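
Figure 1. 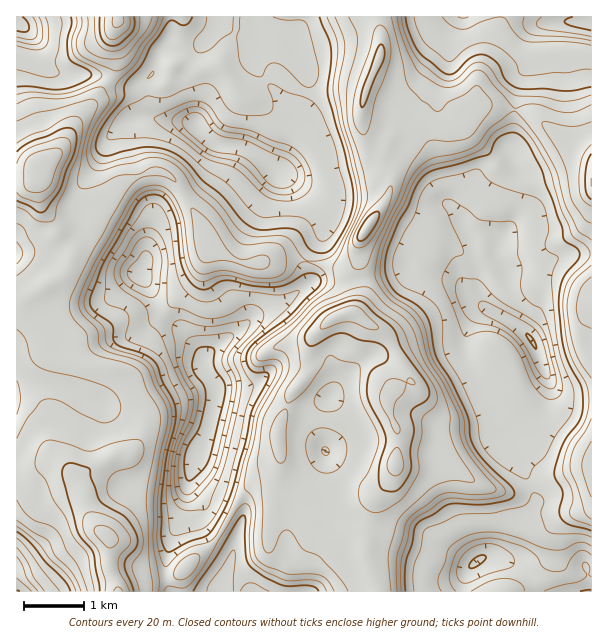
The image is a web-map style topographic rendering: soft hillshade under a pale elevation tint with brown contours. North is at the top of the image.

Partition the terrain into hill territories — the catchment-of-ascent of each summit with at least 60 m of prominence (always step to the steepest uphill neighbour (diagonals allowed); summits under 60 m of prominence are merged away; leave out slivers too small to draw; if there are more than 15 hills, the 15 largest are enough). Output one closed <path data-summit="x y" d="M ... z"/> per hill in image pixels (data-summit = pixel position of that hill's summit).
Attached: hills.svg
<path data-summit="347 314" d="M591 254l-24 0-10 4-20 10-31 4 2 19-9 12-3 9 33 24 7 12 14 35-2 12-7 13-28 26-7 0-8-8-32-76 0-17 3-7 6-11 11-7-12-7-11-14-11-9-29-4-16-8-17 8-37 8-39 0-30 20-27 12-18 17-23 15-12 13 0 9 12 18 0 15-10 36-14 31-4 20 14 19 0 11 3 7 8 9 21 12-2 12-15 33 245 1 6-22 15-12 14 0 25 12 13 11 8 11 48 0z"/><path data-summit="39 167" d="M299 16l-126 0-3 22-12 16-6 20-15 12-14 0-16-8-12-4-33 0-12-4-6-7-6-21-12-14-8-4-2 0 1 364 10-3 29 0 10 3 18 10 17 4 4 2 17-2 24-14 34-15 23-6 1-8 12-13 23-15 13-13 32-16 24-18 0-23 22-40 0-8-4-6-18-17-32-20 7-12 9-24 4-21 12-33 0-6-4-8-3-22-5-9 4-12z"/><path data-summit="368 227" d="M588 16l-288 0-4 19 5 9 3 22 4 8 0 6-12 33-4 21-9 24-7 12 32 20 18 17 4 6 0 8-22 40 0 23 6-2 39 0 37-8 18-8 15 8 33 6 10 13 10 8-4-13 2-43-2-11-3-4 13 0 21 6 9-14 2-12-4-15 7-16 0-14-7-16 2-8 2-30 6-30 3-9 6-7 1-30 4-6 8-5 46-2z"/><path data-summit="107 536" d="M203 367l-23 6-34 15-24 14-11 2-27-6-18-10-10-3-29 0-11 4 1 203 153-1-4-9 2-31 6-18 10-20 4-34 8-23 10-19 10-36 0-15z"/><path data-summit="591 183" d="M591 22l-49 2-6 2-6 9-1 30-6 7-3 9-6 30-2 30-2 8 7 16 0 14-7 16 4 15-2 12-12 18 0 20 7 11 30-3 20-10 10-4 25 0z"/><path data-summit="119 20" d="M171 16l-154 0-1 7 10 5 12 14 6 21 6 7 12 4 33 0 12 4 16 8 14 0 15-12 6-20 12-16z"/>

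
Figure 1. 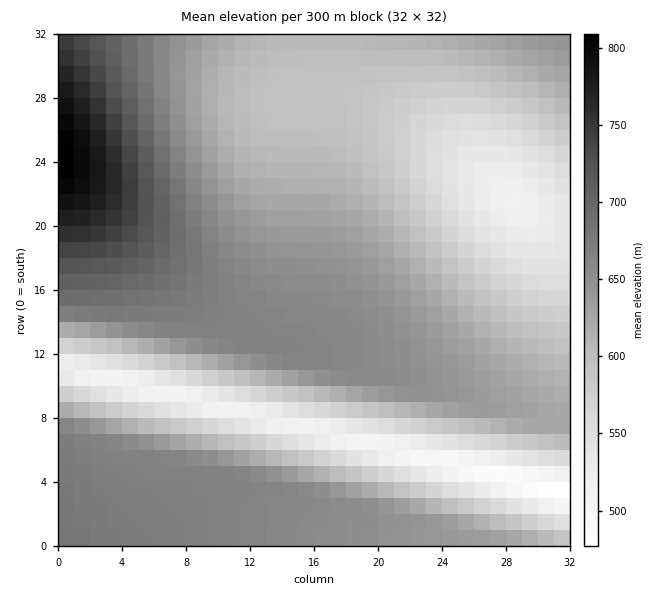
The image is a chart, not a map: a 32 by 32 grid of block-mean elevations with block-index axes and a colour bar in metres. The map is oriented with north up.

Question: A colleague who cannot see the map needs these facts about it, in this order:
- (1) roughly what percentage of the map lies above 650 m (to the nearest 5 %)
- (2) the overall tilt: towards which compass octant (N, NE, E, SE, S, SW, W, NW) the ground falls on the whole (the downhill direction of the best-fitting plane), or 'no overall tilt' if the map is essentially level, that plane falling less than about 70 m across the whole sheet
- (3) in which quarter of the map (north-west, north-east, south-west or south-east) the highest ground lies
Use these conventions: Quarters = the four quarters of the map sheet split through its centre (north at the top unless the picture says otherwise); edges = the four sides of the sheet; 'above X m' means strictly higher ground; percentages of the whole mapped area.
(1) Roughly 35 % of the ground is higher than 650 m.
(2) The general tilt is down to the east (the land rises towards the west).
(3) The highest point lies in the north-west quarter of the map.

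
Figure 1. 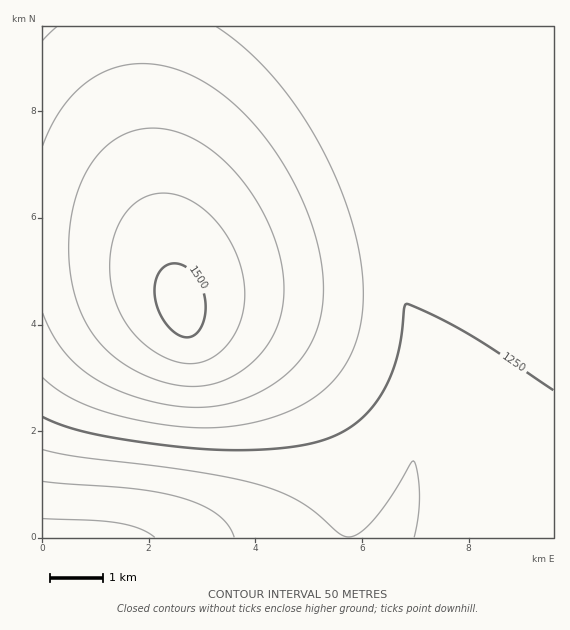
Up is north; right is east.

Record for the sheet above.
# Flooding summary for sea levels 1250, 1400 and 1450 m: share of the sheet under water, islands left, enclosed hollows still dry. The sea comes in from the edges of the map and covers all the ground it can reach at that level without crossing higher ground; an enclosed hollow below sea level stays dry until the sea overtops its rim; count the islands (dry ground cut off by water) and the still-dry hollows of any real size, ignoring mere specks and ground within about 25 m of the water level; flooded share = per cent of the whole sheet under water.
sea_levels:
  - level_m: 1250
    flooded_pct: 26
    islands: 0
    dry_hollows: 0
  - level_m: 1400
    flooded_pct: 84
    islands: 1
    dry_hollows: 0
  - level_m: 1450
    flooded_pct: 93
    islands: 1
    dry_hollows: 0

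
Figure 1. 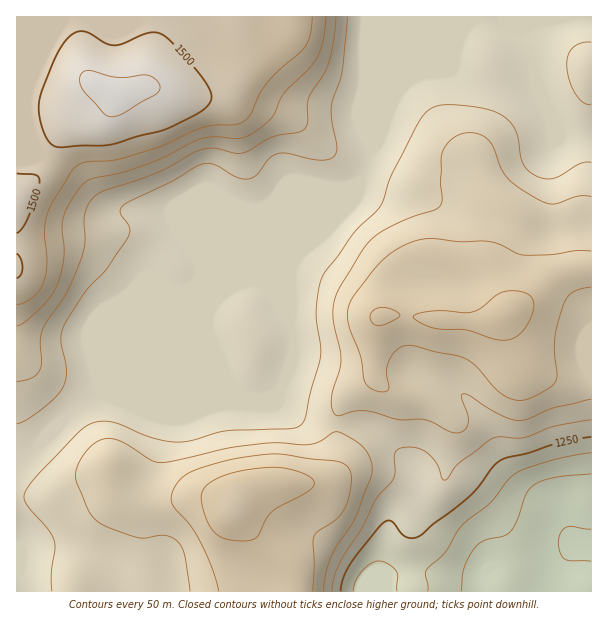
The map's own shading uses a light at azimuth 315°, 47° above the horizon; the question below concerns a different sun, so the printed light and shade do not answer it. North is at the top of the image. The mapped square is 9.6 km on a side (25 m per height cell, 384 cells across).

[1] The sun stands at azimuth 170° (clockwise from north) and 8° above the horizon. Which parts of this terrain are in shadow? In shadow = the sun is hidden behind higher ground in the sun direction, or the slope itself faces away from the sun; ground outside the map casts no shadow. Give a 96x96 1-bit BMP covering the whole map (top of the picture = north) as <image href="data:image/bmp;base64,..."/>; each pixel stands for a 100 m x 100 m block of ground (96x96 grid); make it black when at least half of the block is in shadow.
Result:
<image width="96" height="96" href="data:image/bmp;base64,Qk2+BAAAAAAAAD4AAAAoAAAAYAAAAGAAAAABAAEAAAAAAIAEAAATCwAAEwsAAAIAAAAAAAAA////AAAAAAAAAAAAAAAAAAAAAAAAAAAAAAAAAAAAAAAAAAAAAAAAAAAAAAAAAAAAAAAAAAAAAAAAAAAAAAAAAAAAAAAAAAAAAAAAAAAAAAAAAAAAAAAAAAAAAAAAAAAAAAAAAAAAAAAAAAAAAAAAAAAAAAAAAAAAAAAAAAAAAAAAAAAAAAAAAAAAAAAAAAAAAAAAAAAAAAAAAAAAAAAAAAAAAAAAAAAAAAAAAAAAAAAAAAAAAAAAAAAAAAAAAAAAAAAAAAAAAAAAAAAAAAAAAAAAAAAAAAAAAAAAAAAAAAAAAAAAAAAAAAAAAAAAAAAf+AAAAAAAAAAAAAA////gAAAAAAAAAAA////wAAAAAAAAAAB////4AAAAAAAAAAB////wAAAAAAAAH//////wAAAAAAAAH//////gAAAAAAAAH/x////gAAAAAAAAD/g////AAAAAAAAAD+Af//+AAAAAAAAAB8AP//8AAAAAAAAAAwAD//8AAAAAAAAAAAAB//4AAAAAAAAAAAAAP/gAAAAAAAAAAAAAAAAAAAAAAAAAAAAAAAAAAAAAAAAAAAAAAAAAAAAAAAAAAAAAAAAAAAAAAAAAAAAAAAAAAAAAAAAAAAAAAAAAAAAAAAAAAAAAAAAAAAAAAAAAAAAAAAAAAAAAAAAAAAAAAAAAAAAAAAAAAAAAAAAAAAAAAAAAAAAAAAAAAAAAAAAAAAAAAAAAAAAAAAAAAAAAAAAAAAAAAAAAAAAAAAAAAAAAAAAAAAAAAAAAAAAAAAAAAAAAAAAAAAAAAAAAAAAAAAAAAAAAAAAAAAAAAAAAAAAAAAAAAAAAAAAAAAAAAAAAAAAAAAAAAAAAAAAAAAAAAAAAAAAAAAAAAAAAAAAAAAAAAAAAAAAAAAAAAAAAAAAAAAAAAAAAAAAAAAAAAAAAAAAAAAAAAAAAAAAAAAAAMAAAAAAAAAAAAAAAPgAAAAAAAAAAAAAAP8AAAAAAAAAAAAAAP8AAAAAAAAAAAAAAPgAAAAAAAAAAAAAAGAAAAAAAAAAAAAAAAAAAAAAAAAAAAAAAAAAAAAAAAAAAAAAAAAAAAAAAAAAAAAAAAAAAAAAAAAAAAAAAAAAAAAAAAAAAAAAAAAAAAAAAAAAAAAAAAAAAAAAAAAAAAAAAAAAAAAAAAAAAAAAAAAAAAAAAAAAAAAAAAAAAAAAAAAAAAAAAAAAAAAAAAAAAAAAAAAAAAAAAAAAAAAAAAAAAAAAAAAAAAAAAAAAAAAAAAAAAAAAAAAAAAAAAAAAAAAAAAAAAAAAAAAAAAAAAAAAAAAAAAAAAAAAAAAAAAAAAAAAAAAAAAAAAAAAAAAAAAAAAAAAAAAAAAAAAAAAAAAAAAAAAAAAAAAAAAAAAAAAAAAAAAAAAAAAAAAAAAAAAAAAAAAAAAAAAAAAAAAAAAAAAAAAAAAAAAAAAAAAAAAAAAAAAAAAAAAAAAAAAAAAAAAAAAAAAAAAAAAAAAAAAAAAAAAAAAAAAAAAAAAAAAAAAAAAAAAAAAAAAAAAAAAAAAAAAAAAAAAA="/>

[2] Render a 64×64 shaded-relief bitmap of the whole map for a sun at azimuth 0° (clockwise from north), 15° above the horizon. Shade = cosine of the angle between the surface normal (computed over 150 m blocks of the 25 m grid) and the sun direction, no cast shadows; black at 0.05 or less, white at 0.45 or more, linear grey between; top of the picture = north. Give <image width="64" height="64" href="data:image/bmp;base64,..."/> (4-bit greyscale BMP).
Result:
<image width="64" height="64" href="data:image/bmp;base64,Qk12CAAAAAAAAHYAAAAoAAAAQAAAAEAAAAABAAQAAAAAAAAIAAATCwAAEwsAABAAAAAAAAAAAAAAABEREQAiIiIAMzMzAERERABVVVUAZmZmAHd3dwCIiIgAmZmZAKqqqgC7u7sAzMzMAN3d3QDu7u4A////AIh3iIiIiHd3d3d3d3d3d3d3ZVaIiIiIiIiIiIh3eIiJiIiImIiId3d3d3d3d3d3eIdURXiIiIiHd4iIiHd4iJmIiJmZmIh3d3d3d3dmZmd4h1MzV3d3d3ZneIiHd3iImYiImamYd3d3d3dmZmZmd4mXUyI1ZVVVVWZnd3d3iIiZh3iJmId2Z3d3dmVVVWZ4mZdTIjRVVERVVmZmd3eIiIh3d3iHdmZmd2ZVVERFZ4mZh1QiJFVVVVVVVWZnd4iIiGZmZ3ZlVWZmVURERFVniIh3VDIkVmZmVVVVVmd3d3d3VVVmZmVVVmVURFVVVmd3ZmZUMzRWd2ZURERWZ3d3d3dVVmZ2ZVZmZlRFZnd2ZmZVVVVERFZnZlQzNEVnd3d3ZmZmd3dmZnd3ZmZ3iId2ZVVVVVVERWZmVDMzRWd3d2ZmiIh3d3d3iIiIiIiZmHdlVVVmZlREVmZlQzRFVmZmZmaZmYh3d3eJmaqqqqqpiHdmZ3d2VEVmd3ZVRERVVVVVVpmqmId3d4maq8zMzMuqmZmZmZdlVnd3d3ZVVEQzMzRFmaqqmId4iZq83u7u7t3N3dzLqYd3iHd3dmVUMhESIzSImruqmZmaq83v/////////ty6qZiHd3dlVVQyEBESIoiJq7u7u7zM3e/////////+3Mu6mGZmZVRERDERERERd4iavM3d3d3d3e7v/////+3Lu7qGVVVURERDIhERERF3eIms3u7t3My8zN3e7//ty6qqqHVERERFVUMiIiIhEWZ3iJvN3dy6qZqrvMzN3cupmIh2VDNERWZ2UyIiIiIiZmZ4irzLqZiIiJmqqqqqqZiHZVQzM0RWeIZTIiIiIiJVVmeJqqmYiIiIiImYiImZmIdkMiNEVXiZhkMzMiIiM1VVZ4iZiIiIiIiIiIiIiIiZiGVDRWd4iZh1QzNDMzNEVVVniIiIiIiIiIiIh3eIiZmZhlVniZmYh1RERVVEVWZVVmeIiIiIiIiIiIh3d3iJmZmYd3iZmIdlVFVmZmZ4iFZneIiIiIiIiIiIiHd3eIiZmZh3eIiHZVREVmd3eImYZniIiIiIiIiIiIiId3d4iImYh3d3dmVEREVWd3eIiYhniJmYiIiIiIiIiId3d3eIiId2ZmZVRDM0RVZ3eIiIiHeIiIiIiIiIiIiIh3eIiIiHdmZlVUQzMzRFVmd3iIeIZmd3iIiIiIiIiIh3eIiIiHdmZVVUQzM0RFVmZnd3d3hVVVZ3iIiIiIiIiIiImZiId3ZmZmVVVWZmd3ZmZ3d3dzMzRWeIiIiIiIiIiJmZmIiHd3eIh3eImZmZiHd3d3dnIiI0VneIiIiIiIiJmZmIiIiImaqqqqu7u6qpmId3dmYiIjNFZniIiIiIiIiZmYiIiJmru7u7u7u7uqqqqYdmZURDNEVWZ4iIiIiIiImYiIiImru7u6qqqqqqq7y6l2VUZlVVVVVneIiHeIiIiIiIiImru7qqmZmZmZmqvLqYdlR3d2VVVmd3iHd4iIiIiIiIiau7upmIiIiIiJqruqmHdoiHdmZmZnd3eIiIiIiIiIiZq7u6qYiHd4iJmaqqu6qqiIiHdmZmZ3eIiIiIiIiIiImqu7uqmYiImZmZmaq8zMyIiIiHd3Zmd4iIiIiIiIiIiZqrzMu6qqqqqqqZmrvMzHeIiIiIh3d4iIiIiIiIiIiIiavMzMzLu7uqqpmZqqu7ZneIiImYiIiIiIiIiIiIiIiIq8zdzMzMuqqpmImZmZlmZmZ3iJmIiIiIiIiIiIiIiIiavMzMy7uqmZiImZmYiHZlVVZnd3d3eIiIiIiIiIiIiImquqqqqZmZiImqqpmYh2VEREREVVZniIiId3eIiIiIiJmZmYiIiIiImru7uqmYZURDMhEiM0VniHZlZniIiIiIiZmIiIiIiImszMzLuqmGVEMhAAARI0VnZUVWd4h3d3eImZiIiIiImrzNzMy7qpdlQyEAAAABJEVERFZmdmVWZ4iZmZiIiIiaq7zLu7uZmGUyEQAAAAARIzM0VWVURFZniJqqmYiIiJmqqqq7u4iHZDEREREAAAABEiM0REREV3iImaqZiIiImZmZmaq7iIdkMiESIRAAAAAAERIiM0V4iYiJmqqZmZmZmYiImaqIdmVEMzMiIRAAAAAAERI0VomZiIiZqqqqqqqZiIiIiIh3ZmZVREMzIQAAABEiI0VniZiIiJmqqru7u6mYiId3iHd3d3ZlVURDIhEiM0RFZ4iIiIiImZqrvMzLqpmId2aIiIh3d3ZmVVVEREVVVWZ3iIiIiIiJmqu8zLupmYh2ZYiIiHdnd3dmZmd3d2ZlZmd3d3eIiImaq7u7qpmYiHZliImId3eIiHd4iIiId2VVVVVmd4iIiZqqqqmYiIiHdmaIiZiHiZmZiJmZmYiHZURERFZ3iIiImZqZmIiIiId2ZoiJmZmqu6qZqqqZiIh2VDM0VniIiIiIiIiIeIiIh3d3iImZqrvLu6q7qZiIiHdlQzRWeIiIiIiIiIiIiIiHiIiIiJqru7u7u7qZiIiIh3ZURFZ4iIiIiIiIiImYiIiJmoiImqu6qru6qZiIiIiIdmVVVniIiIiIiIiJmZiIiJq7iIiJqqmZmqqZiIiIiIh3dmZmd4iIiIiIiImZmIiJq7yIiImZmIiJmYiIiIh3iId3d2Z3iIiIiIiIiZmIiImau4iIiJmIiIiIiIiIiIeIiId3d3eIiIiIiIiIiIiIiJmq"/>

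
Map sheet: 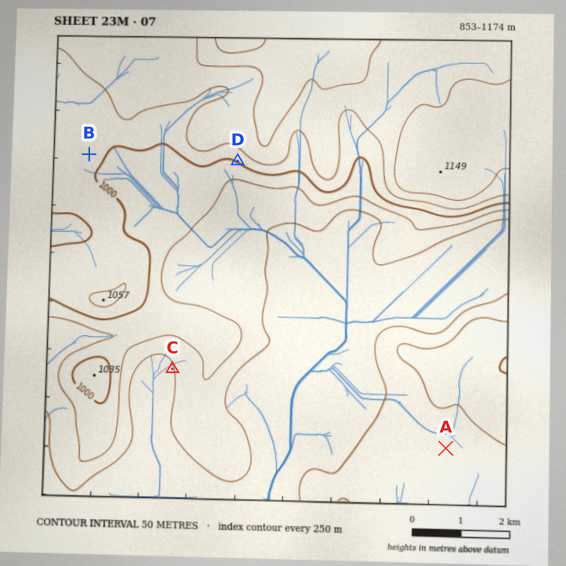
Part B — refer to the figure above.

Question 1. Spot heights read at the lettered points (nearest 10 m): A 930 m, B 1020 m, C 900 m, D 1000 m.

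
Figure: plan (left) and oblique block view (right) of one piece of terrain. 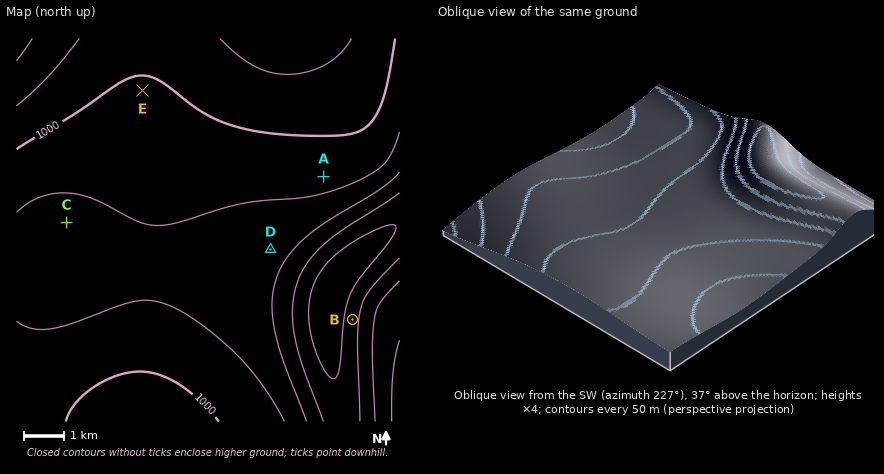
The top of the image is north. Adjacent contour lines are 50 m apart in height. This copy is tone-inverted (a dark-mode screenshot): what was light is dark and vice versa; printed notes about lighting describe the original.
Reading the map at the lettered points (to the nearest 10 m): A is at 1030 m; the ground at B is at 1170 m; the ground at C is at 1060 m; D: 1080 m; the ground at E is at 1010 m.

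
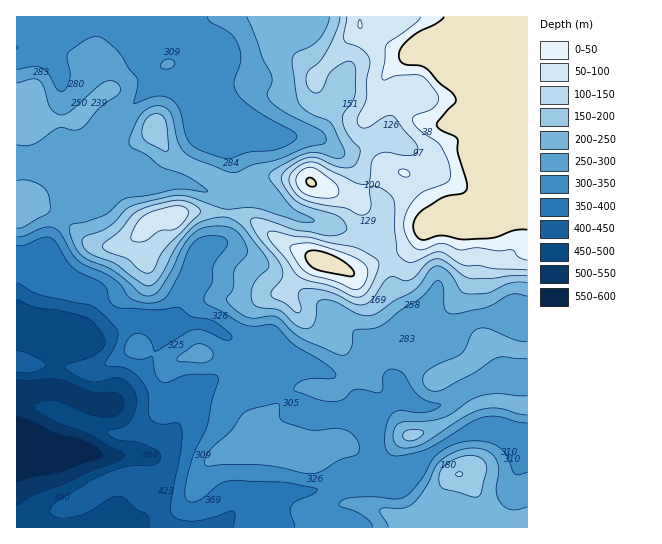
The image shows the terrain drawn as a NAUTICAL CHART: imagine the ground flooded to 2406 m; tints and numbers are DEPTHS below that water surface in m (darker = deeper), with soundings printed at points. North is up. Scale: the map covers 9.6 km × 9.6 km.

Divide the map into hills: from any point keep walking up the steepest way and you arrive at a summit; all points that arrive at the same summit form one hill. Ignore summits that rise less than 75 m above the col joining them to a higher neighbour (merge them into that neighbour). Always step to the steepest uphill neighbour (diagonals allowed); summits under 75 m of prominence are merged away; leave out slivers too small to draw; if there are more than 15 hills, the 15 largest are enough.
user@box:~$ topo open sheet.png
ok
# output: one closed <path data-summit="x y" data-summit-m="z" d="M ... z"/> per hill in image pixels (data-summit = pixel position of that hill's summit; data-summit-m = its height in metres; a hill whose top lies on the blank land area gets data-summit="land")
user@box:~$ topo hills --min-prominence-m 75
<path data-summit="land" d="M527 16l-342 1 4 9 12 16 23 55 13 14 37 25 33 0 18 5 20 15 12 13 22 28 4 10 0 8-11 19 17 29 3 24 4 12 15 24 17 14-3 8-24 24-4 9 1 9-9-16-5-16-7-8-27-18-25-22-42-24-34-27-26-12-13 3-9 6-5 13-1 17-18 32-7 9-11 0-12-4-16 0-37 21-15 0-10-6-8-2 10-39 0-11-28-26 14-34 19-29 21-52 14-15-12 34-4 17 2 5 14 2 15-5 53 1 38 14 20 0 6-2 0-4-12-43-56-130-159 1 1 511 198 0 7-3 17-18 18-8 14-2 15-5 28-1 25-11 15 0 9 3 15-2 5-7-7-13-4-22 3-22 4-6 19-12 25 8 11 0 53-27 41 2z"/><path data-summit="174 217" data-summit-m="2346" d="M110 128l-13 14-21 52-19 29-14 34 28 26-2 18-9 32 9 2 10 6 19-1 33-20 16 0 12 4 11 0 7-9 18-32 1-17 5-13 19-12 4-11 3-35-10 0-38-14-53-1-15 5-14-2-2-5 2-12z"/><path data-summit="459 474" data-summit-m="2257" d="M482 433l-15 0-8 3-24 13-21 18-35 14-16 2-9-3-15 0-25 11-28 1-15 5-18 3-14 7-17 18-6 2 311 1 1-90-33-1z"/><path data-summit="land" d="M250 192l-21 3-2 2-4 40-8 8 14 0 20 11 34 27 42 24 25 22 27 18 7 8 5 16 9 16-1-9 4-9 24-24 3-8-17-14-15-24-4-12-3-24-16-28-6-3-16-1-56-15-29-20z"/><path data-summit="land" d="M185 16l-9 1 55 129 12 47 20 2 27 18 13 6 48 12 20 2 10-14 2-12-4-10-22-28-12-13-28-19-43-1-37-25-13-14-23-55z"/><path data-summit="411 435" data-summit-m="2221" d="M506 380l-23 1-49 26-11 0-25-8-19 12-4 6-3 22 4 22 7 13-3 5 3 1 31-13 25-20 28-14 15 0 13 4 32 0 1-54z"/>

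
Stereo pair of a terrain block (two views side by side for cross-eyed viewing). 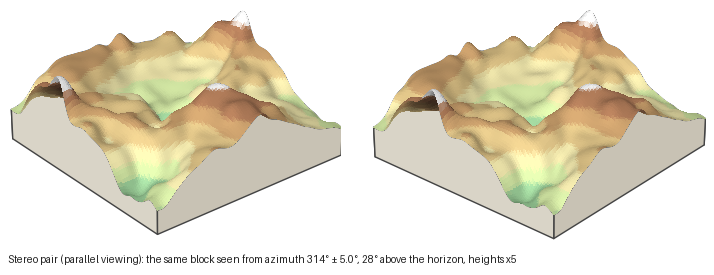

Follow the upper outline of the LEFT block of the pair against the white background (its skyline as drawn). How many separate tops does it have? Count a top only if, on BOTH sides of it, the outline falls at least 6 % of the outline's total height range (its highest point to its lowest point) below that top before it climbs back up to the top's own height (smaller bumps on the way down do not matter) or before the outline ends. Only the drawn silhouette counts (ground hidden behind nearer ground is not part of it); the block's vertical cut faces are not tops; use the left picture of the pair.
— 3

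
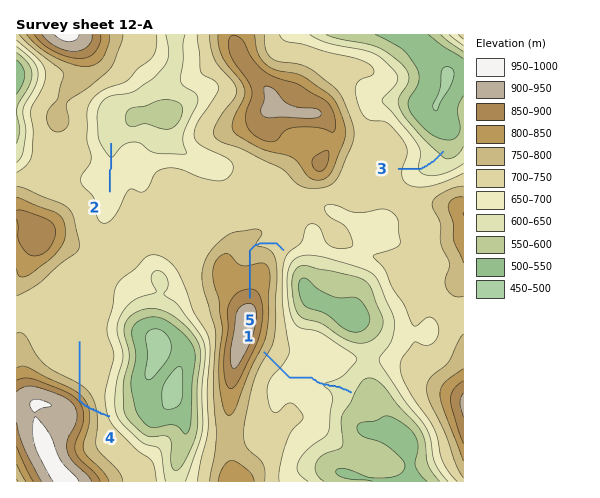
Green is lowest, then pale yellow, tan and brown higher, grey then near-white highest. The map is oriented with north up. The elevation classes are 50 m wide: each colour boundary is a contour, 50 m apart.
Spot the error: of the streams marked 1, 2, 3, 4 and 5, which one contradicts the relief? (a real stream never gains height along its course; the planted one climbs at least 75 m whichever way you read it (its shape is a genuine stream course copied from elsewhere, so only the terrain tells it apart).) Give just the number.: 4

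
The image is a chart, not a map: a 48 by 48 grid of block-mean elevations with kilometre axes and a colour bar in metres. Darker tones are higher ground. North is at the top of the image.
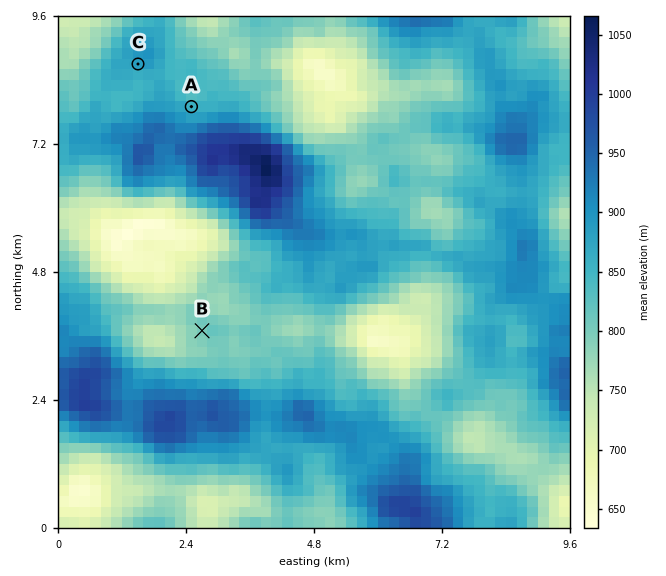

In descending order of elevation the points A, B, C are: C A B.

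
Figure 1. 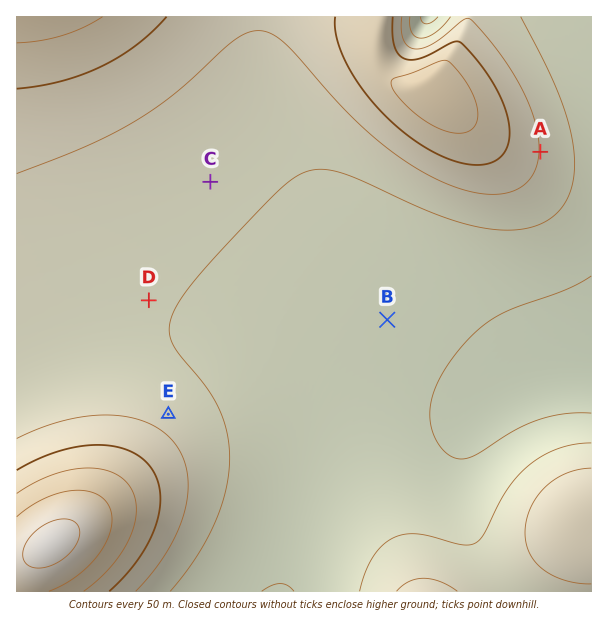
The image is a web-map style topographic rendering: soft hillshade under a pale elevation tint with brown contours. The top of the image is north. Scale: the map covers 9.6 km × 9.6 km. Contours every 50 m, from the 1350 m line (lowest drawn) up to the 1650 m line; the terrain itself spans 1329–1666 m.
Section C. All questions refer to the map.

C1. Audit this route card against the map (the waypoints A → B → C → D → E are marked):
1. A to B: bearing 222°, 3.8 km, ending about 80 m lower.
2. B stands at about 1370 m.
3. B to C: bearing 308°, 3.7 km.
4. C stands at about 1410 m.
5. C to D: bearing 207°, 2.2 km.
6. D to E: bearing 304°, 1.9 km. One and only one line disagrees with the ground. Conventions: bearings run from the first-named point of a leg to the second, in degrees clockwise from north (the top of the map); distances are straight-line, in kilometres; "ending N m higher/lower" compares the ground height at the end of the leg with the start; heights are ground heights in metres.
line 6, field bearing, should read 170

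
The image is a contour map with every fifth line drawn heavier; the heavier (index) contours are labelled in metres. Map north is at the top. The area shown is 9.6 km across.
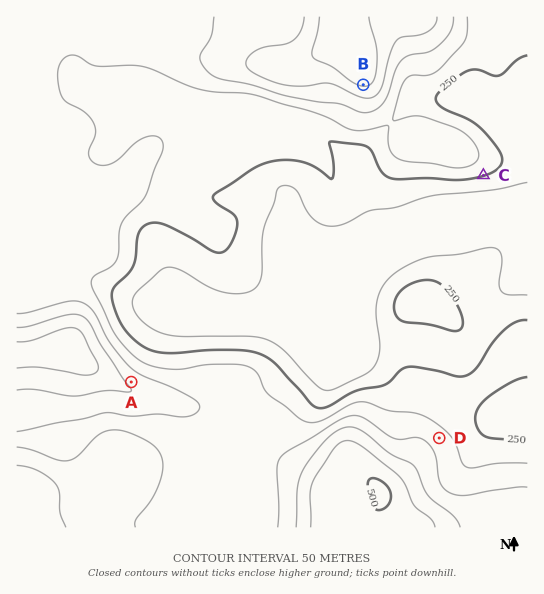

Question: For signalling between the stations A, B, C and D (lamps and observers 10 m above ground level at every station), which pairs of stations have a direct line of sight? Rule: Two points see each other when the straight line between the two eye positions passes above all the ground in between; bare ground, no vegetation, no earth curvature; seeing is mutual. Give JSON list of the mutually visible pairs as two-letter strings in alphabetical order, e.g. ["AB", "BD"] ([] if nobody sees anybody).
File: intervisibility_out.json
["AB", "AC", "BD", "CD"]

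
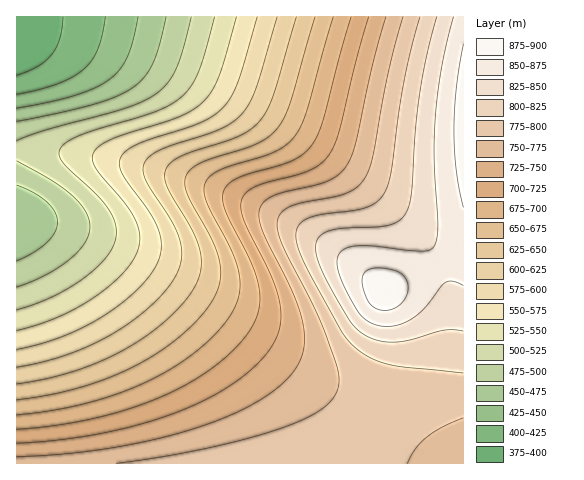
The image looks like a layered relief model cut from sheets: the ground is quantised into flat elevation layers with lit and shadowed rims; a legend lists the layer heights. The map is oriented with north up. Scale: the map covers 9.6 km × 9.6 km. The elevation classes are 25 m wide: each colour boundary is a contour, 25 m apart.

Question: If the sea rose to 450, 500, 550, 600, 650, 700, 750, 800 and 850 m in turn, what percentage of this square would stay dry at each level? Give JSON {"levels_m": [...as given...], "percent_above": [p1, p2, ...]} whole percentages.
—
{"levels_m": [450, 500, 550, 600, 650, 700, 750, 800, 850], "percent_above": [96, 89, 80, 70, 61, 50, 37, 17, 7]}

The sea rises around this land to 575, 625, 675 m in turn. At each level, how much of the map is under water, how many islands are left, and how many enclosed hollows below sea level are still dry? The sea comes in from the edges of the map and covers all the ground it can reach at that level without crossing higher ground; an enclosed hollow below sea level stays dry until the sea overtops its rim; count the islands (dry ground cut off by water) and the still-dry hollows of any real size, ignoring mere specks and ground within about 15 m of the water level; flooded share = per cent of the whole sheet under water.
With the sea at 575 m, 25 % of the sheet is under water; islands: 0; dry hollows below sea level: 0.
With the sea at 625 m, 34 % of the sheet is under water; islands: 0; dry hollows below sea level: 0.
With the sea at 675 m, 45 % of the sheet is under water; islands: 0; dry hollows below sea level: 0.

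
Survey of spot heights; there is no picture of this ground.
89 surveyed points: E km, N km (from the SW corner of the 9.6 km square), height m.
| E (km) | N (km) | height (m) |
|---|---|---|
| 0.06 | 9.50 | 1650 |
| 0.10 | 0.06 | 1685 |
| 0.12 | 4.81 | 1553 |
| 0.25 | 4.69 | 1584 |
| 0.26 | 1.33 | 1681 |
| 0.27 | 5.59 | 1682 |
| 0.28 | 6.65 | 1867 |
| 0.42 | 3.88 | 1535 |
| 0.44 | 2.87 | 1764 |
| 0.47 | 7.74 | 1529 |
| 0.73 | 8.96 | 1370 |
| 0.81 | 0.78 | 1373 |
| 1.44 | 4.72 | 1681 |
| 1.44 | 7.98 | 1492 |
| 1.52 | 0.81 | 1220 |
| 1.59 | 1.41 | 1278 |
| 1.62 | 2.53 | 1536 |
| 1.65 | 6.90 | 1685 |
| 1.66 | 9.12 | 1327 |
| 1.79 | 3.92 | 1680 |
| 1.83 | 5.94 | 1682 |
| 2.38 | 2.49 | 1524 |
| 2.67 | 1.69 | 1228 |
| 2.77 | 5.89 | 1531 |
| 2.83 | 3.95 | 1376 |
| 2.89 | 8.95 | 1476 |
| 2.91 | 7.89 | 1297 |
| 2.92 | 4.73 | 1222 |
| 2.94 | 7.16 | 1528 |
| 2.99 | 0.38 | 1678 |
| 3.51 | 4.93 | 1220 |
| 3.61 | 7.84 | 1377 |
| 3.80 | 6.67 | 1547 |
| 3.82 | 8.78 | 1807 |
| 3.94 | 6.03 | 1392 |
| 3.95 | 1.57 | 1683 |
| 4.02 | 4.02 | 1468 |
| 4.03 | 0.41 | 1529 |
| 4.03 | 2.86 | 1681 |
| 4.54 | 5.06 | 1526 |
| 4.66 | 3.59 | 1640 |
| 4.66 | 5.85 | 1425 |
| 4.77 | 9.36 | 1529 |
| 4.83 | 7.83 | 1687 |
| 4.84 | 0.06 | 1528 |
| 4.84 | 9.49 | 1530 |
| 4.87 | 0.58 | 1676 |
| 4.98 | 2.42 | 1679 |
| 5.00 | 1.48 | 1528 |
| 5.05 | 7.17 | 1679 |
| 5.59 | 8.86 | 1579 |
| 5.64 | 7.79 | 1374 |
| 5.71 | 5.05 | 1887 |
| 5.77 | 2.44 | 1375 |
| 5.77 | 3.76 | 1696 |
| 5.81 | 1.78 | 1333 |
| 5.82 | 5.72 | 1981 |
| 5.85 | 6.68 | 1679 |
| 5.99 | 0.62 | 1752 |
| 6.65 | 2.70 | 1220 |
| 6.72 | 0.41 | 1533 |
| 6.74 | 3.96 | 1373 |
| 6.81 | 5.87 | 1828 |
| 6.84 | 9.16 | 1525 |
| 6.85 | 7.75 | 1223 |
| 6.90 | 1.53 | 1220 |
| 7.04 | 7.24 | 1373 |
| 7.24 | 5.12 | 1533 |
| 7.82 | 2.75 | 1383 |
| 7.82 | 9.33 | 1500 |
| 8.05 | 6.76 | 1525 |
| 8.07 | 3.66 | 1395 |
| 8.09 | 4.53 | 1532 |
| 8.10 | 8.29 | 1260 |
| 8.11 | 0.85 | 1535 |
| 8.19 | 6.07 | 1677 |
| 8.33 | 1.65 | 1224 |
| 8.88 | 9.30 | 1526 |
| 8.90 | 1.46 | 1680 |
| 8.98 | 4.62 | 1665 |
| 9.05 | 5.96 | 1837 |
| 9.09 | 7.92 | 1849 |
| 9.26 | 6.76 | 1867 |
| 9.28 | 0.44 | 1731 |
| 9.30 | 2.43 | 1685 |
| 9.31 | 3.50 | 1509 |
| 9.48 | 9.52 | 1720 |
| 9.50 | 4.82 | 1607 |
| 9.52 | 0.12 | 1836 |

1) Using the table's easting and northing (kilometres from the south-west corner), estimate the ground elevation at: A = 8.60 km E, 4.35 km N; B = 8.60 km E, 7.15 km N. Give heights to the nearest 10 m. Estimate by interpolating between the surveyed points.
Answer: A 1530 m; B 1690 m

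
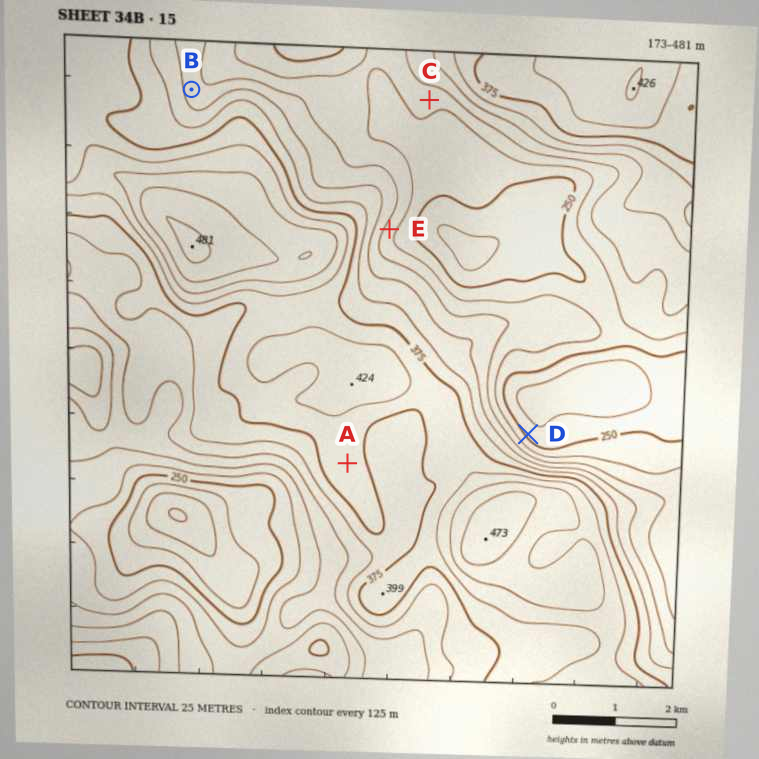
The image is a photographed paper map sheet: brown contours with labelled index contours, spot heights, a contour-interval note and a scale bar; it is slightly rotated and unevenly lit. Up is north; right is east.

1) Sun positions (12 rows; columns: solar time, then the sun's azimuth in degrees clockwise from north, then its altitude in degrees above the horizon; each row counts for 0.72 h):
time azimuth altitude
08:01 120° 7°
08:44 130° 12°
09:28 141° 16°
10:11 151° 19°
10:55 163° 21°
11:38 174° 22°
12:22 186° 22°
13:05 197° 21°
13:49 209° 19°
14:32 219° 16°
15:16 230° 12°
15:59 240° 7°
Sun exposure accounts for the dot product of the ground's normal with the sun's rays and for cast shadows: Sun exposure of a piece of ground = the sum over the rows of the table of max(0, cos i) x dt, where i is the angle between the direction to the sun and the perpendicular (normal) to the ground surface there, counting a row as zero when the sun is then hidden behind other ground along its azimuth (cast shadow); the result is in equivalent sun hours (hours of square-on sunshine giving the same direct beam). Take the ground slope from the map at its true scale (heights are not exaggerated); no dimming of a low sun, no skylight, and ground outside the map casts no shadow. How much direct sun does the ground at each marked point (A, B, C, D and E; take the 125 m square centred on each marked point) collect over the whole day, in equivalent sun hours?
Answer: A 2.3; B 2.2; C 2.8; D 1.7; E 2.8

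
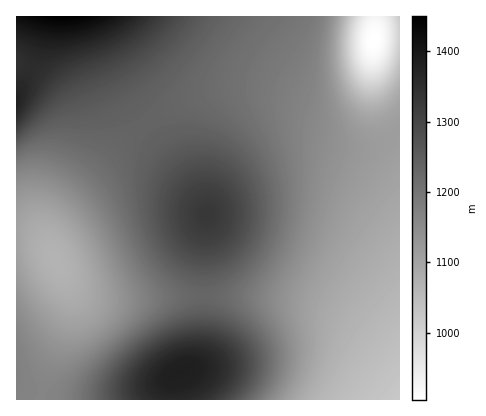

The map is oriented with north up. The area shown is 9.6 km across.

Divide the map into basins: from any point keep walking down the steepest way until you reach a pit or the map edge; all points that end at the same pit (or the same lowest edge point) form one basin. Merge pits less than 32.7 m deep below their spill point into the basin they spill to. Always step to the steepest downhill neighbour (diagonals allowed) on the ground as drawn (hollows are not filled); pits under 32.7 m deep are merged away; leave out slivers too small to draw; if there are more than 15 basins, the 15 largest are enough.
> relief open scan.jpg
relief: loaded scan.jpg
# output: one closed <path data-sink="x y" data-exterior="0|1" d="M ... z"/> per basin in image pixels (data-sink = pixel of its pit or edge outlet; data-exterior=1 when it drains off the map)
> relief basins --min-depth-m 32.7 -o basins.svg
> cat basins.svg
<path data-sink="56 262" data-exterior="0" d="M90 16l-45 2-10 42-9 20-10 14 0 306 156 0 3-24 3-4 14-5 4-5 5-12 3-38 0-66 3-32-6-14-16-24-58-80-16-30z"/><path data-sink="400 400" data-exterior="1" d="M400 131l-20 12-16 4-18 0-36-8-30 2-30 15-23 22-13 18-7 16-3 34 0 66-3 38-5 12-21 14-3 10 0 14 228 0z"/><path data-sink="374 40" data-exterior="0" d="M400 16l-309 0 20 50 16 30 58 80 16 24 5 14 8-18 13-18 19-19 24-15 18-5 22 0 36 8 18 0 16-4 20-13z"/>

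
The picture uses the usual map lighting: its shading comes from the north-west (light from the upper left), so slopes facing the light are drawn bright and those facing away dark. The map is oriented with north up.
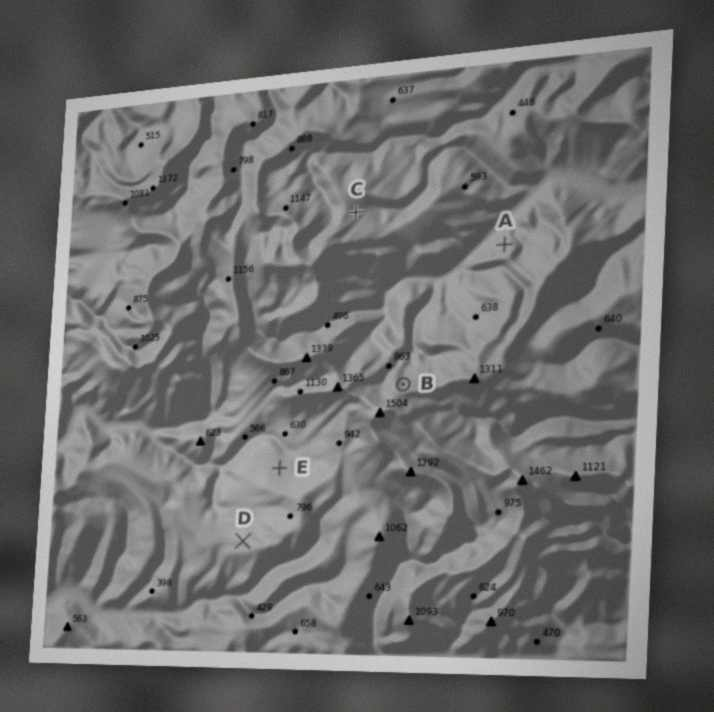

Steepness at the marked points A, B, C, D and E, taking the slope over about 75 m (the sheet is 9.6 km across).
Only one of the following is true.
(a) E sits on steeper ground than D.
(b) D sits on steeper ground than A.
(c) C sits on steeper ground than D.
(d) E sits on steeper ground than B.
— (c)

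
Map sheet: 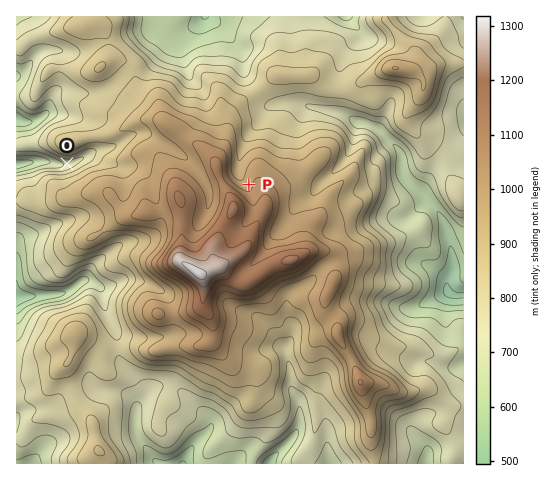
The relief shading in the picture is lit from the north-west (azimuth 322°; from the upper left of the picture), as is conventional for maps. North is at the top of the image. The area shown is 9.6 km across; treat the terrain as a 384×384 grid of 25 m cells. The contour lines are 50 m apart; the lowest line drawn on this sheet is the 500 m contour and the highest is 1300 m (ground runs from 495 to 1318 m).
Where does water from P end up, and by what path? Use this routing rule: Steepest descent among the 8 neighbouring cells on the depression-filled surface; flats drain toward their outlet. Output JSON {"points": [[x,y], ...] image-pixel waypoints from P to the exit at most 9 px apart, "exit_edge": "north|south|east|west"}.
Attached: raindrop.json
{"points": [[249, 185], [239, 175], [238, 166], [239, 157], [243, 147], [248, 138], [255, 129], [262, 119], [266, 110], [276, 104], [285, 103], [294, 103], [304, 104], [313, 108], [322, 109], [332, 111], [341, 113], [350, 118], [360, 122], [369, 125], [378, 130], [388, 139], [397, 148], [402, 158], [402, 167], [404, 175], [412, 185], [421, 194], [430, 202], [438, 211], [442, 221], [446, 230], [448, 239], [451, 249], [452, 258], [452, 267], [449, 277], [447, 286], [454, 293], [463, 295]], "exit_edge": "east"}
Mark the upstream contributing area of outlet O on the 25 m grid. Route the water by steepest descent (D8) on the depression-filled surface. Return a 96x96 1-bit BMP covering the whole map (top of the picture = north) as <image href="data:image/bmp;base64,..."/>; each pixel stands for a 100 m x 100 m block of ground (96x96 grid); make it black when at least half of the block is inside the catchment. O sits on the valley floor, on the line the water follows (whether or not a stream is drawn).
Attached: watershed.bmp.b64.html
<image width="96" height="96" href="data:image/bmp;base64,Qk2+BAAAAAAAAD4AAAAoAAAAYAAAAGAAAAABAAEAAAAAAIAEAAATCwAAEwsAAAIAAAAAAAAA////AAAAAAAAAAAAAAAAAAAAAAAAAAAAAAAAAAAAAAAAAAAAAAAAAAAAAAAAAAAAAAAAAAAAAAAAAAAAAAAAAAAAAAAAAAAAAAAAAAAAAAAAAAAAAAAAAAAAAAAAAAAAAAAAAAAAAAAAAAAAAAAAAAAAAAAAAAAAAAAAAAAAAAAAAAAAAAAAAAAAAAAAAAAAAAAAAAAAAAAAAAAAAAAAAAAAAAAAAAAAAAAAAAAAAAAAAAAAAAAAAAAAAAAAAAAAAAAAAAAAAAAAAAAAAAAAAAAAAAAAAAAAAAAAAAAAAAAAAAAAAAAAAAAAAAAAAAAAAAAAAAAAAAAAAAAAAAAAAAAAAAAAAAAAAAAAAAAAAAAAAAAAAAAAAAAAAAAAAAAAAAAAAAAAAAAAAAAAAAAAAAAAAAAAAAAAAAAAAAAAAAAAAAAAAAAAAAAAAAAAAAAAAAAAAAAAAAAAAAAAAAAAAAAAAAAAAAAAAAAAAAAAAAAAAAAAAAAAAAAAAAAAAAAAAAAAAAAAAAAAAAAAAAAAAAAAAAAAAAAAAAAAAAAAAAAAAAAAAAAAAAAAAAAAAAAAAAAAAAAAAAAAAAAAAAAAAAAAAAAAAAAAAAAAAAAAAAAAAAAAAAAAAAAAAAAAAAAAAAAAAAAAAAAAAAAAAAAAAAAAAAAAAAAAA8AAAAAAAAAAAAAAB+AAAAAAAAAAAAAAH8AAAAAAAAAAAAAAH8AAAAAAAAAAAAAAH8AAAAAAAAAAAAAAH8AAAAAAAAAAAAAAH+AAAAAAAAAAAAAAH+AAAAAAAAAAAAAAH/AAAAAAAAAAAAAAH/AAAAAAAAAAAAAAH/gAAAAAAAAAAAAAH/gAAAAAAAAAAAHAH/wAAAAAAAAAAAP/3/wAAAAAAAAAAAP///4AAAAAAAAAAAf///wAAAAAAAAAAA////wAAAAAAAAAAB////gAAAAAAAAAAH////gAAAAAAAAAAP////AAAAAAAAAAAf////AAAAAAAAAAA////+AAAAAAAAAAB////+AAAAAAAAAAH////+AAAAAAAAAAH////8AAAAAAAAAAH////4AAAAAAAAAAH////wAAAAAAAAAAH////gAAAAAAAAAAA///+AAAAAAAAAAAAB//4AAAAAAAAAAAAAP/wAAAAAAAAAAAAAD/gAAAAAAAAAAAAAA+AAAAAAAAAAAAAAAAAAAAAAAAAAAAAAAAAAAAAAAAAAAAAAAAAAAAAAAAAAAAAAAAAAAAAAAAAAAAAAAAAAAAAAAAAAAAAAAAAAAAAAAAAAAAAAAAAAAAAAAAAAAAAAAAAAAAAAAAAAAAAAAAAAAAAAAAAAAAAAAAAAAAAAAAAAAAAAAAAAAAAAAAAAAAAAAAAAAAAAAAAAAAAAAAAAAAAAAAAAAAAAAAAAAAAAAAAAAAAAAAAAAAAAAAAAAAAAAAAAAAAAAAAAAAAAAAAAAAAAAAAAAAAAAAAAAAAAAAAAAAAAAAAAAAAAAAAAAAAAAAAAAAAAAAAAAAAAAAAAAAAAAAAAAAAAAAAAAAAAAAAAA="/>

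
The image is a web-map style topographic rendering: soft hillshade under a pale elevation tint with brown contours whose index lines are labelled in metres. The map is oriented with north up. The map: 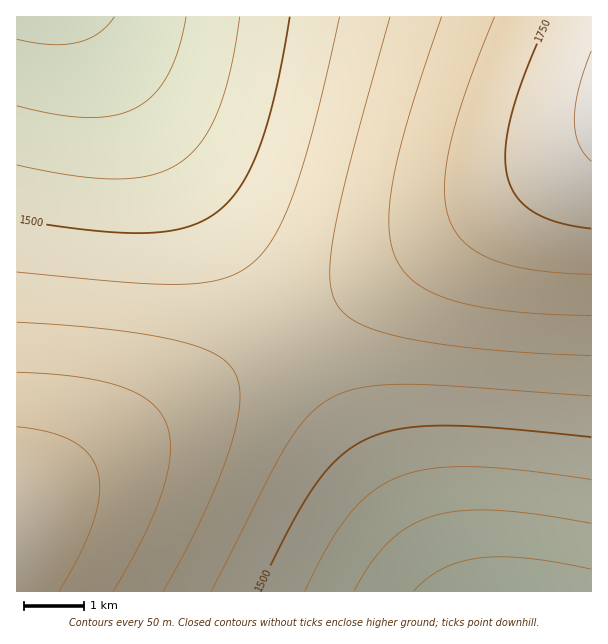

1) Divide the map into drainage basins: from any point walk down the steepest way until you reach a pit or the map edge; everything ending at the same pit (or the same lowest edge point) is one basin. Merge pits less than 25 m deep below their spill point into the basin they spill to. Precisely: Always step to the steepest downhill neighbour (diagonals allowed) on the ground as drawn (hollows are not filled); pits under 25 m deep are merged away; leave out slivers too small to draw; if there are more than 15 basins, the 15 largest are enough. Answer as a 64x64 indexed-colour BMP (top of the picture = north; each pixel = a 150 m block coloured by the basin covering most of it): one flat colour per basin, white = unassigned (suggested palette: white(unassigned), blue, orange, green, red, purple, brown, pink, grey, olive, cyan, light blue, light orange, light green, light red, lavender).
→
<image width="64" height="64" href="data:image/bmp;base64,Qk12CAAAAAAAAHYAAAAoAAAAQAAAAEAAAAABAAQAAAAAAAAIAAATCwAAEwsAABAAAAAAAAAA////ALR3HwAOf/8ALKAsACgn1gC9Z5QAS1aMAMJ34wB/f38AIr28AM++FwDox64AeLv/AIrfmACWmP8A1bDFACIiIiIiIiIiIiIiIiIiIiIiIiIiIiIiIiIiIiIiIiIiIiIiIiIiIiIiIiIiIiIiIiIiIiIiIiIiIiIiIiIiIiIiIiIiIiIiIiIiIiIiIiIiIiIiIiIiIiIiIiIiIiIiIiIiIiIiIiIiIiIiIiIiIiIiIiIiIiIiIiIiIiIiIiIiIiIiIiIiIiIiIiIiIiIiIiIiIiIiIiIiIiIiIiIiIiIiIiIiIiIiIiIiIiIiIiIiIiIiIiIiIiIiIiIiIiIiIiIiIiIiIiIiIiIiIiIiIiIiIiIiIiIiIiIiIiIiIiIiIiIiIiIiIiIiIiIiIiIiIiIiIiIiIiIiIiIiIiIiIiIiIiIiIiIiIiIiIiIiIiIiIiIiIiIiIiIiIiIiIiIiIiIiIiIiIiIiIiIiIiIiIiIiIiIiIiIiIiIiIiIiIiIiESIiIiIiIiIiIiIiIiIiIiIiIiIiIiIiIiIiIiIiIiIREiIiIiIiIiIiIiIiIiIiIiIiIiIiIiIiIiIiIiIiIhEREiIiIiIiIiIiIiIiIiIiIiIiIiIiIiIiIiIiIiIiERERIiIiIiIiIiIiIiIiIiIiIiIiIiIiIiIiIiIiIiIRERERIiIiIiIiIiIiIiIiIiIiIiIiIiIiIiIiIiIiIhERERERIiIiIiIiIiIiIiIiIiIiIiIiIiIiIiIiIiIiERERERESIiIiIiIiIiIiIiIiIiIiIiIiIiIiIiIiIiIRERERERESIiIiIiIiIiIiIiIiIiIiIiIiIiIiIiIiIhEREREREREiIiIiIiIiIiIiIiIiIiIiIiIiIiIiIiIiEREREREREREiIiIiIiIiIiIiIiIiIiIiIiIiIiIiIiIREREREREREREiIiIiIiIiIiIiIiIiIiIiIiIiIiIiIhERERERERERERIiIiIiIiIiIiIiIiIiIiIiIiIiIiIiERERERERERERERIiIiIiIiIiIiIiIiIiIiIiIiIiIiIRERERERERERERESIiIiIiIiIiIiIiIiIiIiIiIiIiIhERERERERERERERESIiIiIiIiIiIiIiIiIiIiIiIiIiERERERERERERERERESIiIiIiIiIiIiIiIiIiIiIiIiIREREREREREREREREREiIiIiIiIiIiIiIiIiIiIiIiIhEREREREREREREREREREiIiIiIiIiIiIiIiIiIiIiIiERERERERERERERERERERIiIiIiIiIiIiIiIiIiIiIiIRERERERERERERERERERERIiIiIiIiIiIiIiIiIiIiIhERERERERERERERERERERERIiIiIiIiIiIiIiIiIiIiERERERERERERERERERERERESIiIiIiIiIiIiIiIiIiIRERERERERERERERERERERERESIiIiIiIiIiIiIiIiIhEREREREREREREREREREREREREiIiIiIiIiIiIiIiIiEREREREREREREREREREREREREREiIiIiIiIiIiIiIiIRERERERERERERERERERERERERERIiIiIiIiIiIiIiIhERERERERERERERERERERERERERERIiIiIiIiIiIiIiERERERERERERERERERERERERERERERIiIiIiIiIiIiIRERERERERERERERERERERERERERERESIiIiIiIiIiIhERERERERERERERERERERERERERERERESIiIiIiIiIiEREREREREREREREREREREREREREREREREiIiIiIiIiIREREREREREREREREREREREREREREREREREiIiIiIiIhEREREREREREREREREREREREREREREREREREiIiIiIiERERERERERERERERERERERERERERERERERERIiIiIiIRERERERERERERERERERERERERERERERERERERIiIiIhERERERERERERERERERERERERERERERERERERESIiIiERERERERERERERERERERERERERERERERERERERESIiIRERERERERERERERERERERERERERERERERERERERESIhEREREREREREREREREREREREREREREREREREREREREiERERERERERERERERERERERERERERERERERERERERERERERERERERERERERERERERERERERERERERERERERERERERERERERERERERERERERERERERERERERERERERERERERERERERERERERERERERERERERERERERERERERERERERERERERERERERERERERERERERERERERERERERERERERERERERERERERERERERERERERERERERERERERERERERERERERERERERERERERERERERERERERERERERERERERERERERERERERERERERERERERERERERERERERERERERERERERERERERERERERERERERERERERERERERERERERERERERERERERERERERERERERERERERERERERERERERERERERERERERERERERERERERERERERERERERERERERERERERERERERERERERERERERERERERERERERERERERERERERERERERERERERERERERERERERERERERERERERERERERERERERERERERERERERERERERERERERERERERERERERERERERERERERERERERERERERERERERERERERERERER"/>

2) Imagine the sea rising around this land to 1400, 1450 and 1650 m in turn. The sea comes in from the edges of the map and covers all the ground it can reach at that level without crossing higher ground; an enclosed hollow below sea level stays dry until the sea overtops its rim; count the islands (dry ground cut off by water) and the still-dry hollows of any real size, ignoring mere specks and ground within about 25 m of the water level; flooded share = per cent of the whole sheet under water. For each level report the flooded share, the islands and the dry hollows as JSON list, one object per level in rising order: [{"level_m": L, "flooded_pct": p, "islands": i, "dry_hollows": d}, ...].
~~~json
[{"level_m": 1400, "flooded_pct": 9, "islands": 0, "dry_hollows": 0}, {"level_m": 1450, "flooded_pct": 19, "islands": 0, "dry_hollows": 0}, {"level_m": 1650, "flooded_pct": 75, "islands": 0, "dry_hollows": 0}]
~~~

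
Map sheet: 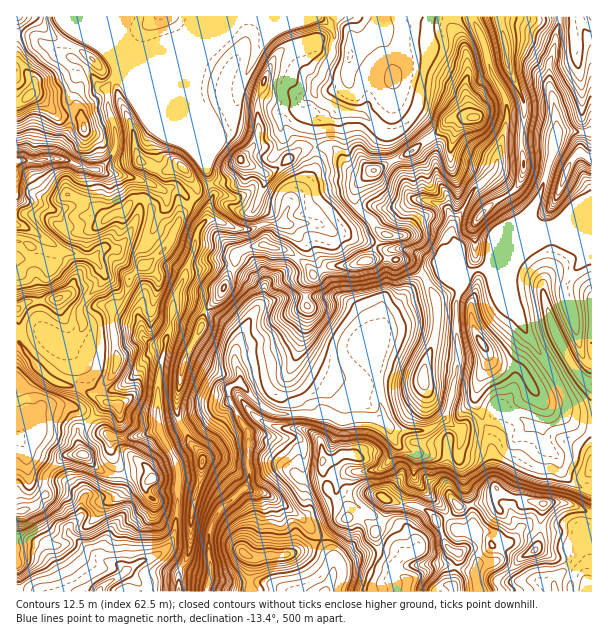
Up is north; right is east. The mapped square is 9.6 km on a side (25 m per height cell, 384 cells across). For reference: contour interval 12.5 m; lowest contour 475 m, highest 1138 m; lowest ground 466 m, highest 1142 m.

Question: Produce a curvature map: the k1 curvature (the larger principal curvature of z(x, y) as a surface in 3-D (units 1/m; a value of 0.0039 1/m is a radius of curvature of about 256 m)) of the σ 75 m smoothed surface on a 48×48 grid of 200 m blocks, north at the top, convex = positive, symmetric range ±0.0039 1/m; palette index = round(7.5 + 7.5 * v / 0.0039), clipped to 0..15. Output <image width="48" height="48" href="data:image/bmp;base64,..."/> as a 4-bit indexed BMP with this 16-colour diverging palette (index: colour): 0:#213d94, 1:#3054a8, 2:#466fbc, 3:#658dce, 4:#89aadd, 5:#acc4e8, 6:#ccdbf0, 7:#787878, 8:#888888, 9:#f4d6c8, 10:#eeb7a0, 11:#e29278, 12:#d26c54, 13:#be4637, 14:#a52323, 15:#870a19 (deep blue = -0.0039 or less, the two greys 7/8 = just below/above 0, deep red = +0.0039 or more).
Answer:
<image width="48" height="48" href="data:image/bmp;base64,Qk32BAAAAAAAAHYAAAAoAAAAMAAAADAAAAABAAQAAAAAAIAEAAATCwAAEwsAABAAAAAAAAAAlD0hAKhUMAC8b0YAzo1lAN2qiQDoxKwA8NvMAHh4eACIiIgAyNb0AKC37gB4kuIAVGzSADdGvgAjI6UAGQqHAKd4iIiph4+nmqqHeIeJuoiJy6mJqIiIl7iIiJmHiZ+oeaqHiIiHm4eHiqiJuXd4iLmIiIiIiIz4erqqqYh3i5iamal4e6iZiKiJl3iIiHf4i8qqu5h3iZd3a7qZmLuXeKeIiYeIiIf4m7l3iYmJipd3bXiId4qIh5iHeqiJq6j4iqmIiXiqmpd3rHd4iHmHd8uYh6l3nKj5eamIiHi5iJiL2qmJmImXm5u5mJqXnrj8eIqIiXmoiczcmdupms7u2Yi5h3iJvIfPiHeIiYuYrcqHi8irzLmYh4i4d4upnaifiKm5mZqIiYypzKect3eHiIibicmIvJePqqiqmIuImXrJioaKmHeHeYeKzKicuZi+upipiHyru7iXeYeJh4d3iXh3moeZiHnqmZeYh56qu5eJmZeJh4iIiIh4moe6l4zHeZerzOp3iYeIiZeYiHeIeIiImajKh4+XeYzZiYiHiHiZmJiYeHiHeId3h5q7h592d62IiIeIiIiJqYqXeIiYeIiImqmcuI+Hh7iZiIiIiIiZqXqnd4mIiYirqIqYyI+XiHiYmIiIiIiaqImoiJmIinuod3nIqI+3mYmImYiIh4iKqIi5iJiIuJqHeHjKiIz4h4iHioiHd4iKuHeqmIiKqJh3eIi5l3n6h3h4iph3d3d4uXjKiIiMiZd4iIm3infOl3iHiah3d3d3uonYh3iqeZd4h3mnjJiep3iambmId3d3qou3d3i4eaiJiJmojIeM2Yd4mrqYd3d3qoynd3i3eau8qJmpfId43Idnerh3eHh4qoq3eImniXh4uYece6iJrqmJmrp4iHiIuIi4eIqXiXh3qoebq7d4jKh4iLzLupqbl3eYiImYiHh4iYiIqqiJiqmImpm83c3aZ4moiIiIiImIiIh4mcqHiry8yXh3ipmYl3i4eIiIh5iImZeIl6x4qom5iIh3eLzMqIrHd4iIiIiaiKmImI2HmIiYeId3e7maqI33eHiIh6mYiImpiYu3ebypiId4qod5uYn9iInId4iJmZiamXmqmomneIiJqIh3iKme6ojrd5mJqYiJmHibiIi3d3iJqJh4mMmIr6ivh5qaqYiIiJjZqZiqd3iImqd4mNmHa+iPl4mJmIiauq23jMuZqHeJm8uYidiIefmMyYl3mpmKqbqHiduImpiYqIvrich3eviIy5mZmpp8mHiHeHyoeZmYl3eNuLiIi+d3qZiJm6h9l3eHeHq3iHiHiHd4u6q6iud3mJeamoedh3eHiHrHh4h3iIiHe6vLifiIqbmpiYi6h3iIiIq3iIiIiIiHeZmrmPmHmZqYiYioh3iIiInIeHiIiIiHeIupi9h3qXqYeYiId3eIiIjYeHiYiIiIiIyYj5d4qaqYiJqHiHeIiIi7iIiJiIiIiIyXvneJqLh3ebiIiHeIiIiMiIh5h4iId42Y24iJqKd4qYiIiHiIeIiKupmJiIiHd42H2oiIqJeZh4iIiIiId4iIiaqJiIiIiJqI2Ih4qKmXd3d4iIiId4iHh3iIiIiIeJiKuImYqA=="/>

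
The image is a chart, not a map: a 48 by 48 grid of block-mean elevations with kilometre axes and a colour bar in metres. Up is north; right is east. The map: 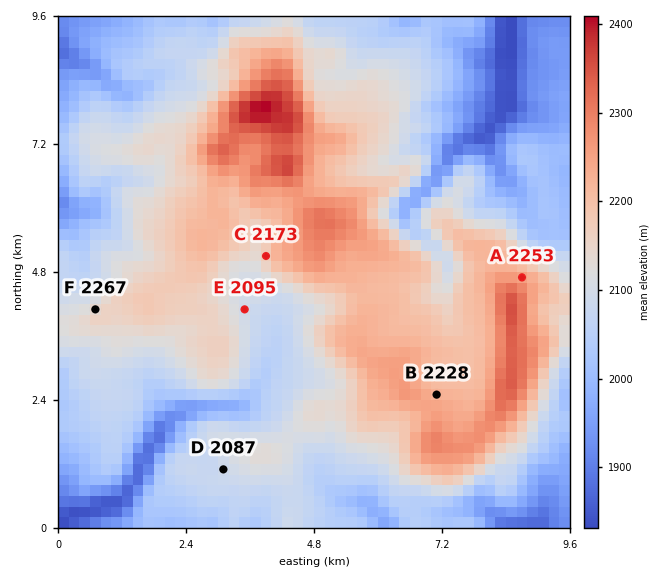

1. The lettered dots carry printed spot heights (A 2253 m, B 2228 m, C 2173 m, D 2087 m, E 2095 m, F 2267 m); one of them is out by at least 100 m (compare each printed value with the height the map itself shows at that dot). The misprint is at F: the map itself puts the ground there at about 2142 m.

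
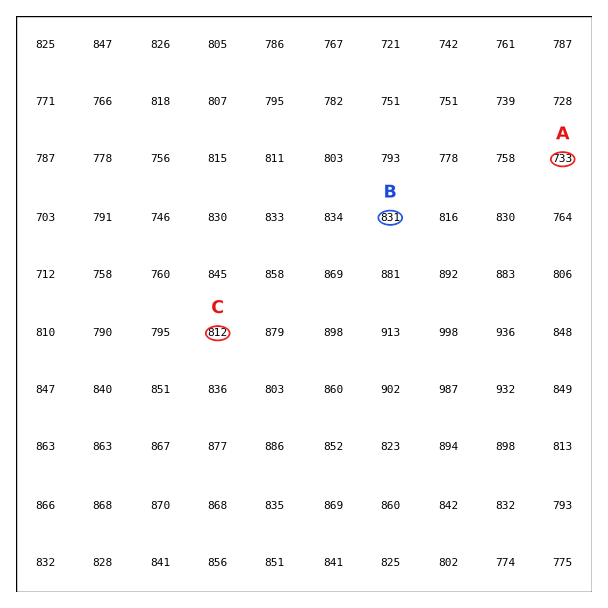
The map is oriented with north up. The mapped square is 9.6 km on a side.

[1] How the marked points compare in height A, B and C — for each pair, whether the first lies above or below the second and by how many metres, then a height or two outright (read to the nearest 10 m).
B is above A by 100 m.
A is below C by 80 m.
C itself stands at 810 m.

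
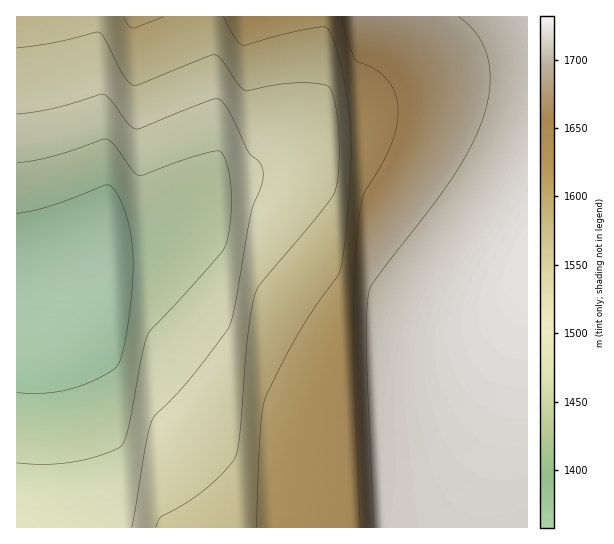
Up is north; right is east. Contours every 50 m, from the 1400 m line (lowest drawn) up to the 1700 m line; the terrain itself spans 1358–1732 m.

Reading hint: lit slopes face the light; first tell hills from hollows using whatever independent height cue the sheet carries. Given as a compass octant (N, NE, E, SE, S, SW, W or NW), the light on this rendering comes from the NE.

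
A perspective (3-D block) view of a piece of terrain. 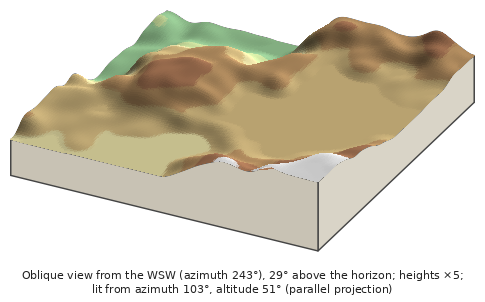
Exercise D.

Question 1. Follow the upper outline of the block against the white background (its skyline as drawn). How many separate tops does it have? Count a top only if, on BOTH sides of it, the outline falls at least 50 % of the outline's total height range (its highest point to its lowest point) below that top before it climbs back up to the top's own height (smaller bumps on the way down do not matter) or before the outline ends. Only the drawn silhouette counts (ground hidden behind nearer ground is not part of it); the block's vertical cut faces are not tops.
0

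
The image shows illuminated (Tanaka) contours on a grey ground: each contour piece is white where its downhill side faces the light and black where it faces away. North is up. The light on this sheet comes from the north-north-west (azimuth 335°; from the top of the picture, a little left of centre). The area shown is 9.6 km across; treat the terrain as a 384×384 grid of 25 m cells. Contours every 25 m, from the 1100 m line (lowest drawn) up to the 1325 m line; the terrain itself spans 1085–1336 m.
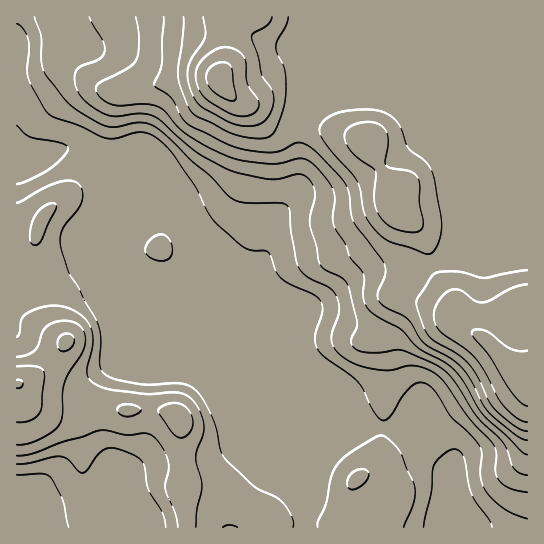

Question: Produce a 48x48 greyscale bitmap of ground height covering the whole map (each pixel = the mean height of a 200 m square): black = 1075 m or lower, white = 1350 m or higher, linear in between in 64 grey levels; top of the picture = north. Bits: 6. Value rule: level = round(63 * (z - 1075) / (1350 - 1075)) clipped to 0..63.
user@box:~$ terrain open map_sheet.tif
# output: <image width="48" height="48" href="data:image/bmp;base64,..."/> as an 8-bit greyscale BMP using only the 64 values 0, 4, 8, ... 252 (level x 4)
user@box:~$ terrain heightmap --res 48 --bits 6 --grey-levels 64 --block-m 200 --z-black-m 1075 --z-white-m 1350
<image width="48" height="48" href="data:image/bmp;base64,Qk02DQAAAAAAADYEAAAoAAAAMAAAADAAAAABAAgAAAAAAAAJAAATCwAAEwsAAAABAAAAAAAAAAAAAAEBAQACAgIAAwMDAAQEBAAFBQUABgYGAAcHBwAICAgACQkJAAoKCgALCwsADAwMAA0NDQAODg4ADw8PABAQEAAREREAEhISABMTEwAUFBQAFRUVABYWFgAXFxcAGBgYABkZGQAaGhoAGxsbABwcHAAdHR0AHh4eAB8fHwAgICAAISEhACIiIgAjIyMAJCQkACUlJQAmJiYAJycnACgoKAApKSkAKioqACsrKwAsLCwALS0tAC4uLgAvLy8AMDAwADExMQAyMjIAMzMzADQ0NAA1NTUANjY2ADc3NwA4ODgAOTk5ADo6OgA7OzsAPDw8AD09PQA+Pj4APz8/AEBAQABBQUEAQkJCAENDQwBEREQARUVFAEZGRgBHR0cASEhIAElJSQBKSkoAS0tLAExMTABNTU0ATk5OAE9PTwBQUFAAUVFRAFJSUgBTU1MAVFRUAFVVVQBWVlYAV1dXAFhYWABZWVkAWlpaAFtbWwBcXFwAXV1dAF5eXgBfX18AYGBgAGFhYQBiYmIAY2NjAGRkZABlZWUAZmZmAGdnZwBoaGgAaWlpAGpqagBra2sAbGxsAG1tbQBubm4Ab29vAHBwcABxcXEAcnJyAHNzcwB0dHQAdXV1AHZ2dgB3d3cAeHh4AHl5eQB6enoAe3t7AHx8fAB9fX0Afn5+AH9/fwCAgIAAgYGBAIKCggCDg4MAhISEAIWFhQCGhoYAh4eHAIiIiACJiYkAioqKAIuLiwCMjIwAjY2NAI6OjgCPj48AkJCQAJGRkQCSkpIAk5OTAJSUlACVlZUAlpaWAJeXlwCYmJgAmZmZAJqamgCbm5sAnJycAJ2dnQCenp4An5+fAKCgoAChoaEAoqKiAKOjowCkpKQApaWlAKampgCnp6cAqKioAKmpqQCqqqoAq6urAKysrACtra0Arq6uAK+vrwCwsLAAsbGxALKysgCzs7MAtLS0ALW1tQC2trYAt7e3ALi4uAC5ubkAurq6ALu7uwC8vLwAvb29AL6+vgC/v78AwMDAAMHBwQDCwsIAw8PDAMTExADFxcUAxsbGAMfHxwDIyMgAycnJAMrKygDLy8sAzMzMAM3NzQDOzs4Az8/PANDQ0ADR0dEA0tLSANPT0wDU1NQA1dXVANbW1gDX19cA2NjYANnZ2QDa2toA29vbANzc3ADd3d0A3t7eAN/f3wDg4OAA4eHhAOLi4gDj4+MA5OTkAOXl5QDm5uYA5+fnAOjo6ADp6ekA6urqAOvr6wDs7OwA7e3tAO7u7gDv7+8A8PDwAPHx8QDy8vIA8/PzAPT09AD19fUA9vb2APf39wD4+PgA+fn5APr6+gD7+/sA/Pz8AP39/QD+/v4A////AAgMDBAUGBwcHBwcHBwoOEhIPDAwMDA0NDQwLCwwNDQ0NDQ0NCwkFAgICAgMGCAoLAgMDBAYHBwcHBwcHCAsPExIPDQwMDA0NDQwKCgsNDg4ODg4ODQoGAwICAwUICgwMAwMEBQYHCAgHBwcICg0RFBMQDg0NDQ0NDAoICAoNDw8PDw8ODQsHAwICBAcKDQ4PAwMEBQcJCQgHBwcJDA8TFBQRDg4NDQwLCggICAkMEBEQDw8ODQsHBAIDBQkNDxERBAQFBggKCgkHBwcJDBASFBMRDw4NDAoJCAgICAgMEBIREA8ODQsHBAMDBgsPEhQVCAgHBwkLDAoIBwgKDQ8SExMQDg0MCggICAgICAgKDhAREA8NDAoHBQMEBwsQExYYDw4MCwsNDQsJCQoLDQ8SExIPDQwKCAgICAgICAgICw4PDw4NCwkIBgUFBwsPExgbFRQSEA8PDw0MDA0ODxETFRMQDQsJCAgICAgICAgICQsMDQ0MCgkICAYGCAsPFBoeGRgXFRMSERAPEBAQERIVFxURDQoICAgICAgICAgICAkKCwwLCgkJCQgICg4TGR8jHBsaGBUUExISExQTExUYGRcSDQkICAgICAgICAgICAgJCwsLCgkJCQoLDhMZICYqHh0cGRcVFBQVFhcWFhcZGRcRCwgICAgICAgICAgICAgKCwwLCgkJCQsOEhkhKC0wIB8cGRcVFRUVFhcWFhYXFxQOCQgICAgICAgICAgICAgKDAwMCwoJCg0RFx8nLTEzIR8dGRcVFRQTExMSERITEg8KCAgICAgICAgICAgICAkLDA0MCwoKDA8UGyQrMDM1IiAdGhcVExEPDg0MCwsMDAoICAgICAgICAgICAgICAoMDQ4ODQsMDhIYICctMjU3IB8dGxgVEg4LCQgICAgICAgICAgICAgICAgICAgICg0PEBAQDw4PEhcdJCswNDY3GxsbGxoXEw0JCAgICAgICAgICAgICAgICAgICAkLDhETExQTExMVGR4jKS4zNTU2FRcZGxwaFQ4JCAgICAgICAgICAgICAgICAgICQwPEhUXFxcWFxkdIiYqLjI0NTQ0EhUYGx0cFw8JCAgICAgICAgICAgICAgICAgICg0RFBcYGRkZGh8kKSwvMjQ0MzIyERQXGhsaFg4ICAgICAgICAgICAgICAgICAgICQ0QFBYYGRobHiMpLTAyMzQzMjEwERIUFhcVEgwICAgICAgICAgICAgICAgICAgICAsPExYYGx0fISYrLzEyMjIxMDAwERESEhIRDQkICAgICAgICAgICAgICAgICAgICAsOEhYaHiEjJSgrLzExMC8vMDAxDw8QEA8OCwgICAgICAgICAgICAgICAgICAgICgwPExccISQmJygqLS8wLi0uLzAxDg4PDg0MCgkICAgICAgICAgICAgICAgICAoLDQ8RFBgcICQlJicpKy0tLCsrLC4vDg4ODgwLCgoJCQgICAgICAgICAgICAgICw0PERMVFxkcHyIkJSYoKSoqKSgoKSorDw8PDgwLCgoKCgkJCQoJCAgICAgICAgKDA8RFBYYGhwdICIkJSYnKCcnJycnJycnEBAQDgsKCQkJCQkKDAwLCQgICAgICQoLDQ8SFRcaHB0fISMlJicoJyYmJiYmJiYmEBERDgoICAgICAgKDA0MCQgICAgKDAwMDRATFRgaHB4gIyYoKCkqKCYlJSUlJSUlEBERDgoICAgICAgICgsLCAgICAoMDg0NDhATFhkbHR8iJikrLS0sKSclJSUlJCQkDxESEAwJCAgICAgICAkJCAgICw0ODw4NDhEUFxkcHiElKS0vMC8tKSclJSUkJCQkDhASEQ8LCQgICAgICAgICAgKDQ4PEA8PDxETFhkcHyMnLDAyMS8sKSclJSUkJCQkDA4QERANCggICAgICAgICAkLDhARERERERITFhkcHyMoLTEyMi8rKCYlJSUkJCQkCQsNDg8NCwgICAgICAgICAoNDxESExMUFBMUFRgcHyQpLTEyMi8rKCYlJSQkJCQkBQcJCgwLCggICAgICAgICQwOERMUFRYWFhYVFxoeISYqLS8xMS8rJyUkJCQkJCQkAwQFBwgJCQgICAgICAgICw4RFBYXGBkaGhkYGR0hJSksLi4uLi0qJyUkJCQkJCQkAwMEBQYHCAgICAgICAgJDRIVGBocHR4eHh0cHSElKSwuLy4sKyooJiQkJCQkJCQkBAQEBQUGBwgICAgICAgMEhcaHR8hIyMkIyIgISUoLC4wMC8sKScmJSQkJCQkJCQkBQYGBgcHCAoLCwoJCQ0SGBwfIiQmJygoJiQjJScqLS8xMS8rKCYlJCQkJCQkJCQkBgcICQkKDA4QEA8ODxMYHiIkJiksLS0rKCUkJigqLS4wMC4qJyUkJCQkJCQkJCQkBggKCwwOEBMWFhUVFRgdIiYpLC8yMzEuKiYkJScoKissKyooJiQkJCQkJCQkJCQkBwkLDQ8SFRgbHBwbGx0gJSouMjY3NzQxKyYkJCQlJicnJyYlJCQkJCQkJCQkJCQkCAoNDxIVGBweICEgICEjJy0zNzo5NzMwLCckJCQkJCQkJCQkJCQkJCQkJCQkJCQkCQwPERMXGhweICEiIiMlKTA3Ojs5NTEuKyckJCQkJCQkJCQkJCQkJCQkJCQkJCQkCg0QExUXGRobHR8gISMlKjE3Ozs4NDAtKiclJCQkJCQkJCQkJCQkJCQkJCQkJCQkCg0RFBUWFxgYGhweICIlKS81OTo4NC8sKSclJCQkJCQkJCQkJCQkJCQkJCQkJCQkCg0SFRUVFhYXGRsdHyIlKC0xNTY1Mi4rKCYlJCQkJCQkJCQkJCQkJCQkJCQkJCQkCg0SFBUVFhYXGRodHyIlKCsuMTIxMC0rKCYkJCQkJCQkJCQkJCQkJCQkJCQkJCQkCw4SFBUVFhcYGRsdHyIlKCotMDAvLy4sKiclJCQkJCQkJCQkJCQkJCQkJCQkJCQkDBATFRUWFhcYGRsdHyEkJyotMDAvLy8uLCglJCQkJCQkJCQkJCQkJCQkJCQkJCQkA=="/>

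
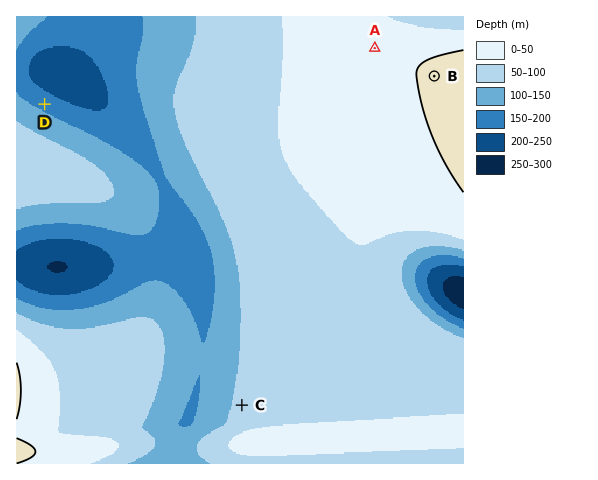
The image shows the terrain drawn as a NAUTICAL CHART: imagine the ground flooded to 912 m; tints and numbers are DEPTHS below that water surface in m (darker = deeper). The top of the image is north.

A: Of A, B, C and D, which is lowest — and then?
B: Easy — D C A B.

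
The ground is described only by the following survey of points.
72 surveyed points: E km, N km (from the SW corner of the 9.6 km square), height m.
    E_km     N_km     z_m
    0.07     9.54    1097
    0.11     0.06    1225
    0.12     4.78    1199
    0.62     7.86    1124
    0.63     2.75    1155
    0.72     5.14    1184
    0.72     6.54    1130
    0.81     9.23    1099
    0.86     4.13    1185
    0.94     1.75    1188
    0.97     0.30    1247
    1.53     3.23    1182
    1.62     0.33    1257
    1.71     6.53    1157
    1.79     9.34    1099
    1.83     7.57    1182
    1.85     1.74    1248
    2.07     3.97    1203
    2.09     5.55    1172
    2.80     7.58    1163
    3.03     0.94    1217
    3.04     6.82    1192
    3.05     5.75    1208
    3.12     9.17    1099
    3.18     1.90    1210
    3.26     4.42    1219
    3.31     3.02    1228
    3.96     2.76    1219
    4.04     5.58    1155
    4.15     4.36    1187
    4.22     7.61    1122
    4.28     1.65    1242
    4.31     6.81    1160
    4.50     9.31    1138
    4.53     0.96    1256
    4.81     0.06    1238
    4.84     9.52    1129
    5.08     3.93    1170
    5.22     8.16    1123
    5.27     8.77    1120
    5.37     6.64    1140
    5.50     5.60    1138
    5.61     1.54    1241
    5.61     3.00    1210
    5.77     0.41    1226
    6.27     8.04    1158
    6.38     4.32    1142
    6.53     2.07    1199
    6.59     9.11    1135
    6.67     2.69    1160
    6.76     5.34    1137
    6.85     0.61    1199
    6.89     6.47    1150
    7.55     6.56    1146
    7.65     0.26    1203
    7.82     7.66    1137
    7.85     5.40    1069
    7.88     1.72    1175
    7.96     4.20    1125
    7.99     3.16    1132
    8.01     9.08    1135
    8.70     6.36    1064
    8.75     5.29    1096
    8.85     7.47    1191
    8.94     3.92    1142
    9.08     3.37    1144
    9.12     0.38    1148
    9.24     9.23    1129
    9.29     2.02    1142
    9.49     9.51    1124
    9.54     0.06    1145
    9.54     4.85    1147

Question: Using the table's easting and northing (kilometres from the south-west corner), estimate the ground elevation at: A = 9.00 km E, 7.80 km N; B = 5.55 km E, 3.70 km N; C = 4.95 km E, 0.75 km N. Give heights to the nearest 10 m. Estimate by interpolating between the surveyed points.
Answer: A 1170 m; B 1180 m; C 1240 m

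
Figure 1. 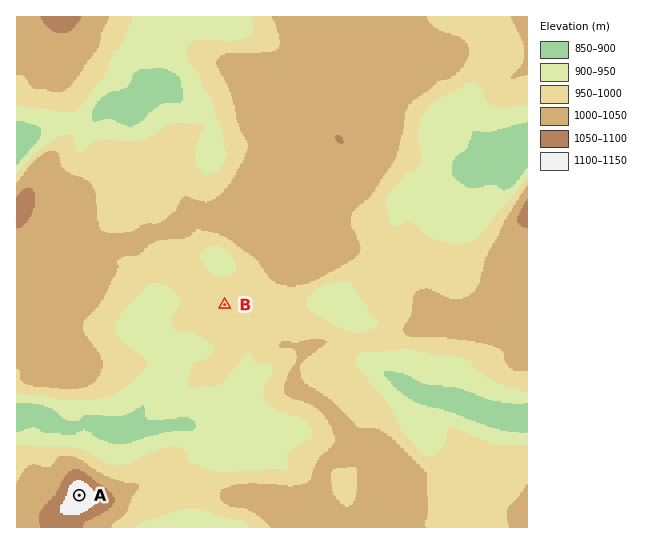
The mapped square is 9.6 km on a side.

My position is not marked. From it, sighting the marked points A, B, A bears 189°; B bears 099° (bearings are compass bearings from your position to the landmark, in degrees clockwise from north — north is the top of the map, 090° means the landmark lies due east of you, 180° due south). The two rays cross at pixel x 112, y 287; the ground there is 990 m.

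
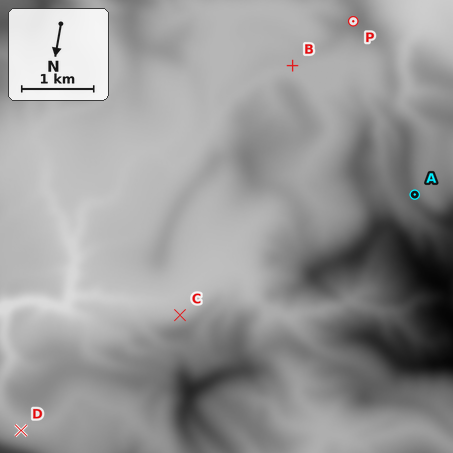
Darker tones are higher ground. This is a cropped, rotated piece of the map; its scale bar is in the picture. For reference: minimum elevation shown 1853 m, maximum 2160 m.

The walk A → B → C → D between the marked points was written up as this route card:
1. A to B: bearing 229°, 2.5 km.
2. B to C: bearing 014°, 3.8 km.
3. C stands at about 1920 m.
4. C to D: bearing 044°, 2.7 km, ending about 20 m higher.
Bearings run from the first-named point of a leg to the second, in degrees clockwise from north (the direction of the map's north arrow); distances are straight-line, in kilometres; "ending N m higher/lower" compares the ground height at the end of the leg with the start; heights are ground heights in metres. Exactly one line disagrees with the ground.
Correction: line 1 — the bearing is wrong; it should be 127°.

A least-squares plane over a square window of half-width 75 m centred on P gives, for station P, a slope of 7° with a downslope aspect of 89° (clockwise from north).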